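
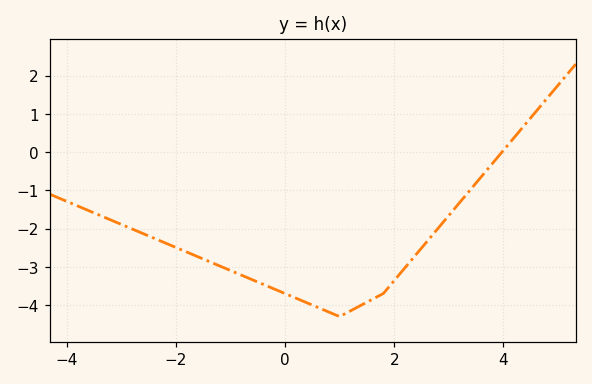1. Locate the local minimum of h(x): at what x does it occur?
0.999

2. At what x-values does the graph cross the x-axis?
3.97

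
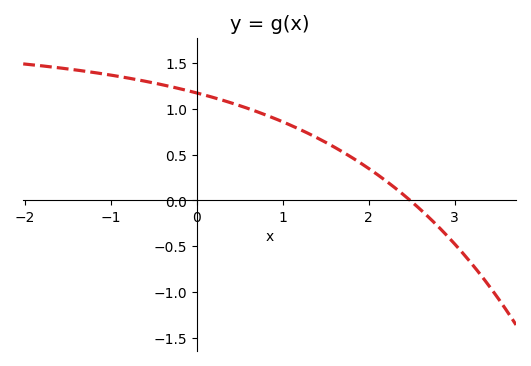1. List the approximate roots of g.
2.5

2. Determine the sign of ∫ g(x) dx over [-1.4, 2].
positive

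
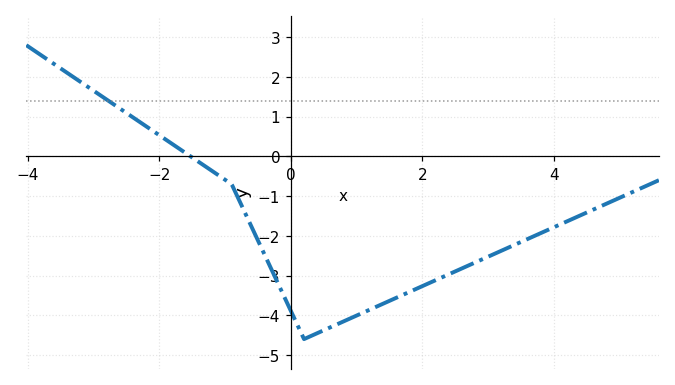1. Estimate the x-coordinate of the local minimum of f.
0.199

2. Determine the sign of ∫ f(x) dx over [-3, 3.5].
negative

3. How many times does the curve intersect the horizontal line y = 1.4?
1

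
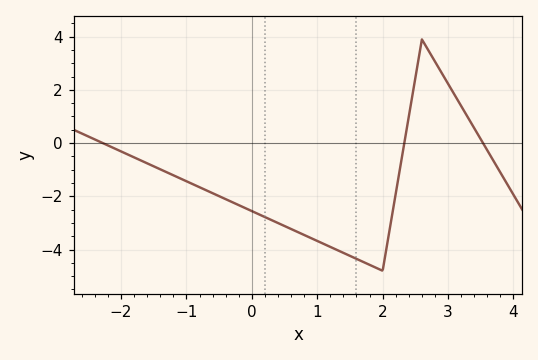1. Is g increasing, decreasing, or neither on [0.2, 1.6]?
decreasing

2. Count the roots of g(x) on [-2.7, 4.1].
3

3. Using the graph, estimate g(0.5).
-3.2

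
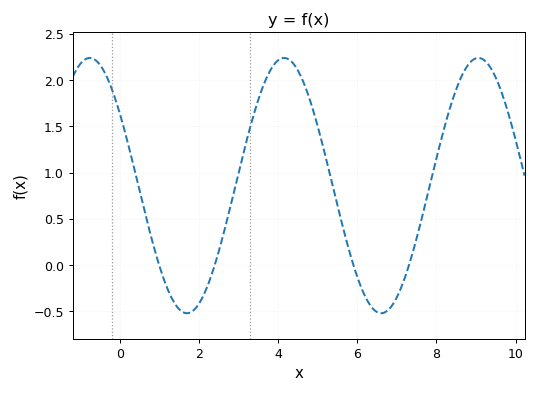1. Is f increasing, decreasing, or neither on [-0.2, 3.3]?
neither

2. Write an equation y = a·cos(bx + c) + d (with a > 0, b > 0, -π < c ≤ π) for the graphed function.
y = 1.38cos(1.3x + 0.97) + 0.86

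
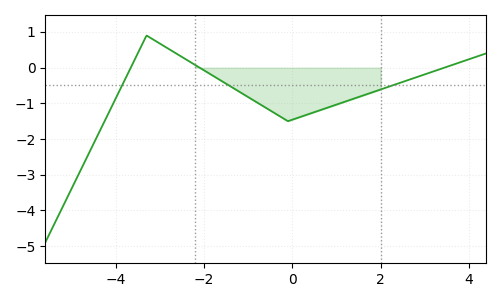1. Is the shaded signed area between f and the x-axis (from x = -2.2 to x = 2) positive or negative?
negative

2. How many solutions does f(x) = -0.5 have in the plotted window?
3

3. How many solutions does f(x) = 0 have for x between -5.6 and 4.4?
3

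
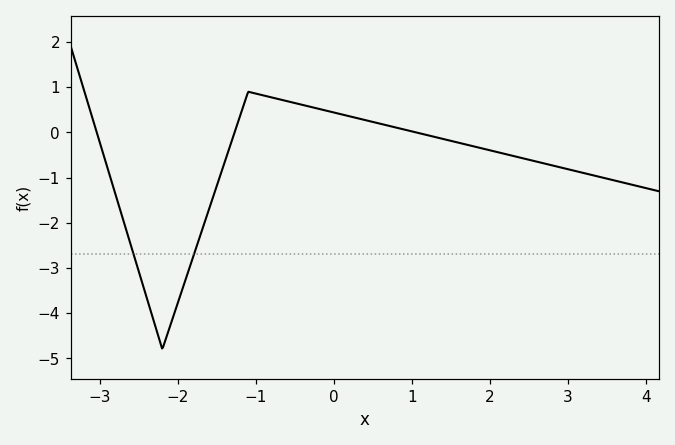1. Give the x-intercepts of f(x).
-3, -1.2, 1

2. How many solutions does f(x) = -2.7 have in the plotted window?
2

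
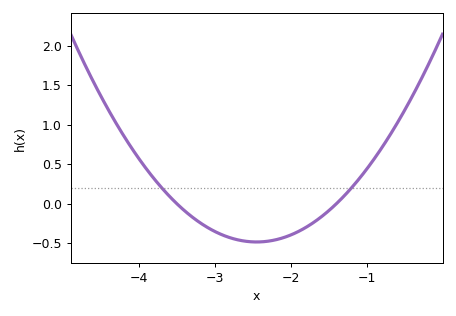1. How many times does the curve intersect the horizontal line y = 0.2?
2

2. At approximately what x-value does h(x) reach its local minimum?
-2.45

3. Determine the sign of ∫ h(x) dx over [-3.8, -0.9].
negative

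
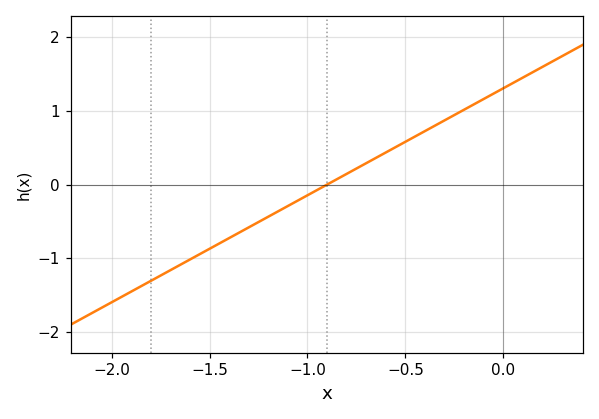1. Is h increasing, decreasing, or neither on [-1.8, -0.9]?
increasing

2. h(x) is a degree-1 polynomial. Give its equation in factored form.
y = 1.45(x + 0.9)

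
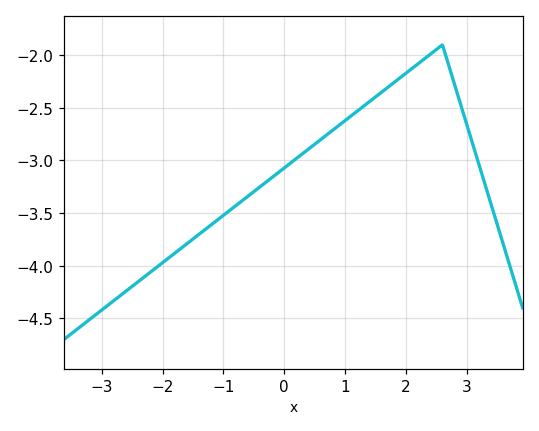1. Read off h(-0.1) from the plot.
-3.12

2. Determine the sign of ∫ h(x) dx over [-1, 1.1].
negative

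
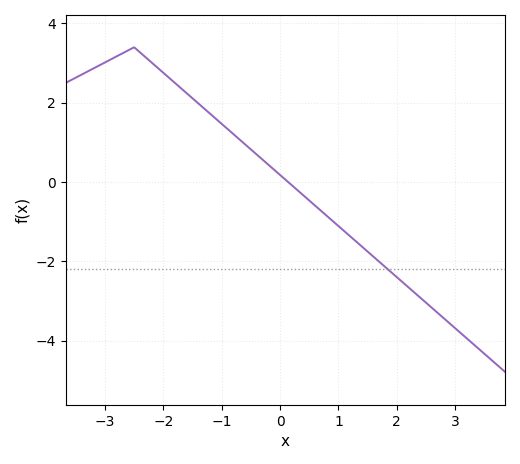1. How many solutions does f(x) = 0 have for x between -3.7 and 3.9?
1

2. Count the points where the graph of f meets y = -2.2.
1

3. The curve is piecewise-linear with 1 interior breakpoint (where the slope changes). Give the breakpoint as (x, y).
(-2.5, 3.4)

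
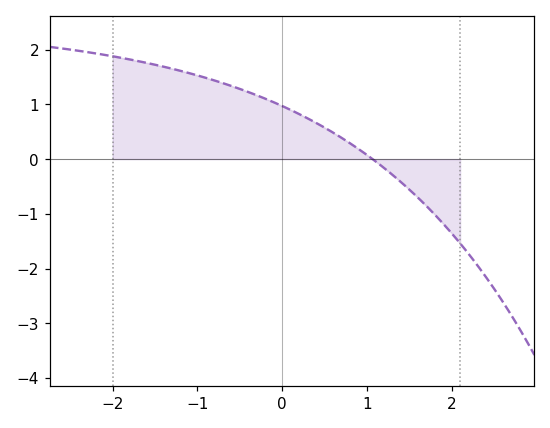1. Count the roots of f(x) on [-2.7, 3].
1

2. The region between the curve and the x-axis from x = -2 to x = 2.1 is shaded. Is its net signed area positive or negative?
positive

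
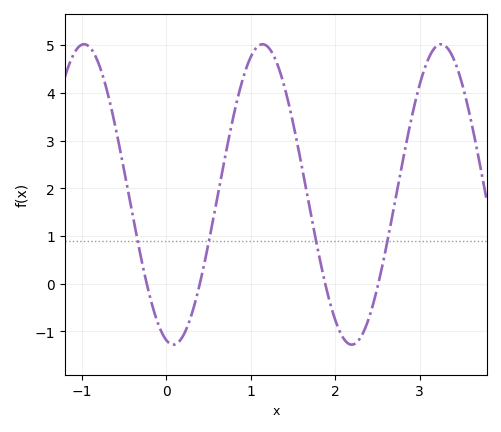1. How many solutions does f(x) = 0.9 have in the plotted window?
4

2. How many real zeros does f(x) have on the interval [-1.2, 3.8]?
4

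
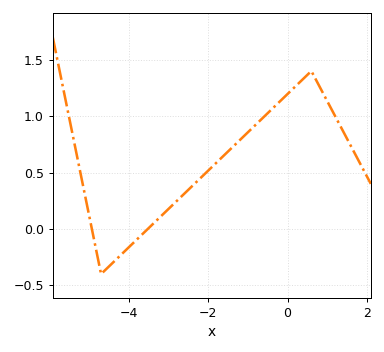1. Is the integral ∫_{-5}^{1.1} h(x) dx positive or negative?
positive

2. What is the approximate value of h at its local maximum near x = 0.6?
1.4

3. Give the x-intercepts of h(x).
-4.93, -3.52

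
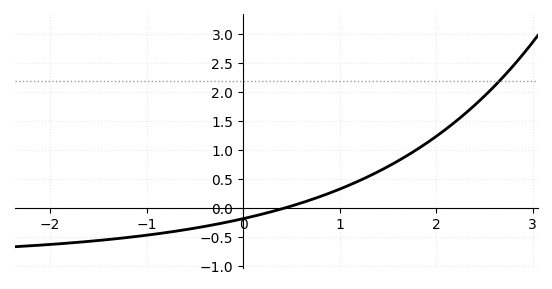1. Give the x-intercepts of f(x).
0.4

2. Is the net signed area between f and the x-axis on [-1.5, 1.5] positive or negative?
negative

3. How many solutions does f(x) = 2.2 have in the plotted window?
1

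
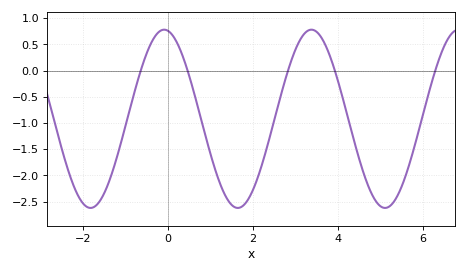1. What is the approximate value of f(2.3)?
-1.55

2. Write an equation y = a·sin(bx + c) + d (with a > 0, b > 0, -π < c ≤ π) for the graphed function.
y = 1.7sin(1.81x + 1.74) - 0.92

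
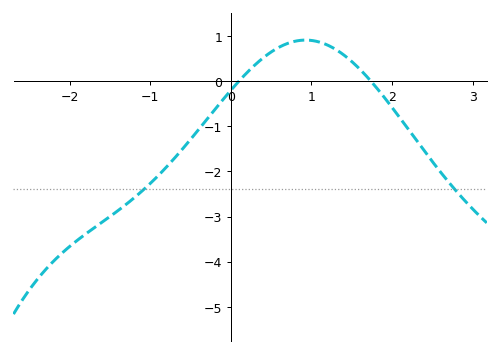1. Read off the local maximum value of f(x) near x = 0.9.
0.911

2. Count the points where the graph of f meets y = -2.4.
2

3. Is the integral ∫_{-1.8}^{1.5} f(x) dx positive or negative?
negative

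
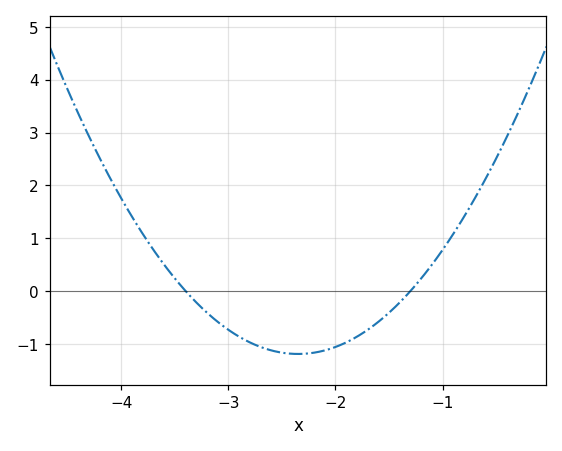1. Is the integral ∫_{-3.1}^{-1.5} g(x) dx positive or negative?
negative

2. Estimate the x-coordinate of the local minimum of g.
-2.4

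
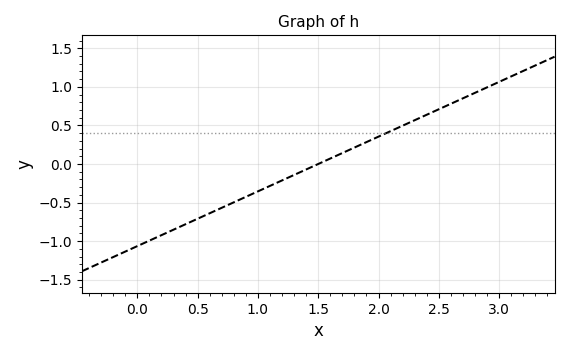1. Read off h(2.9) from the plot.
1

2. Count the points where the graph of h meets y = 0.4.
1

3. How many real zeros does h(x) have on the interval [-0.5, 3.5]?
1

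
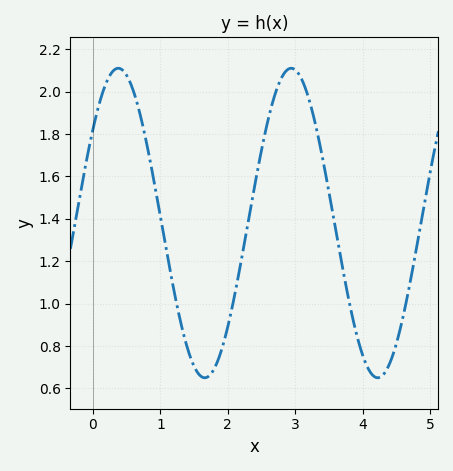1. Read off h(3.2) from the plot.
1.96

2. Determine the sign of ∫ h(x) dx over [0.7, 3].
positive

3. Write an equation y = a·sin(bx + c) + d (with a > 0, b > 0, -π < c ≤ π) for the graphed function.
y = 0.73sin(2.5x + 0.65) + 1.38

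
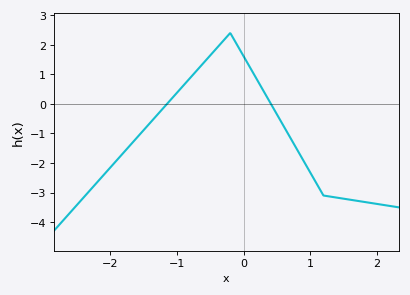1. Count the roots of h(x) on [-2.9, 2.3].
2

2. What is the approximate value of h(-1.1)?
0.127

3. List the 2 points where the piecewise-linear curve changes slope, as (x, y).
(-0.2, 2.4); (1.2, -3.1)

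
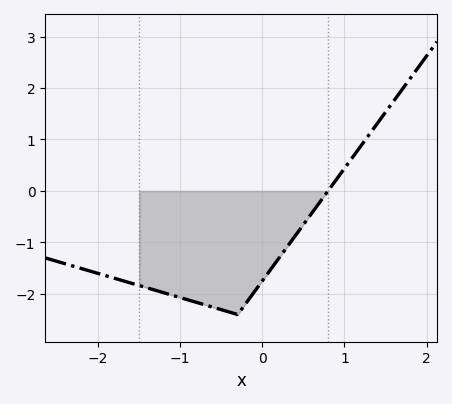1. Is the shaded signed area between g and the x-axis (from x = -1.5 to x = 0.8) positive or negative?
negative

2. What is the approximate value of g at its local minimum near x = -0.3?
-2.4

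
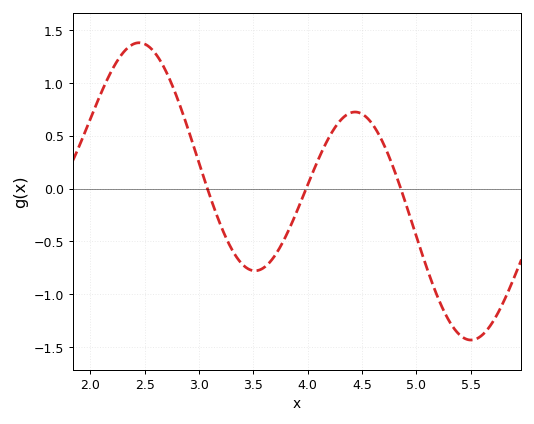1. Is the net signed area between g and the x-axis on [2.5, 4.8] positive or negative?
positive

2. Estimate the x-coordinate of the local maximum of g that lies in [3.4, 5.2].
4.4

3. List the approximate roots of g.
3.1, 4, 4.9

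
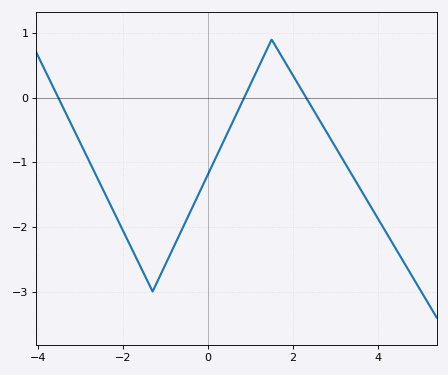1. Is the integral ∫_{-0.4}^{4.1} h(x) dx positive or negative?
negative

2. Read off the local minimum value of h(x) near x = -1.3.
-3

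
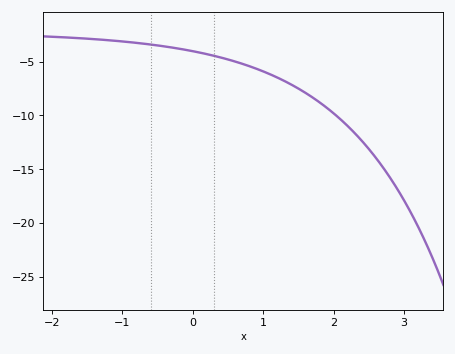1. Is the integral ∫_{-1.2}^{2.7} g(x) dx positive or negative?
negative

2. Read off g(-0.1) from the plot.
-4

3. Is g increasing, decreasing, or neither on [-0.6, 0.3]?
decreasing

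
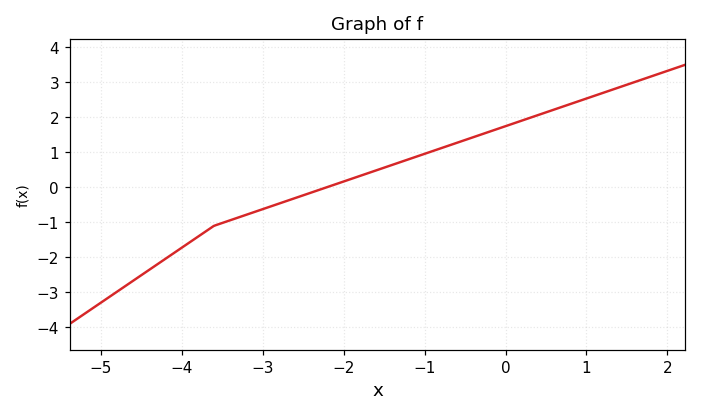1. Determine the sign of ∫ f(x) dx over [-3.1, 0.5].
positive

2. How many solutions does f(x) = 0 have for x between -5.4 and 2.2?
1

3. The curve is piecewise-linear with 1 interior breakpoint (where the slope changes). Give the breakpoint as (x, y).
(-3.6, -1.1)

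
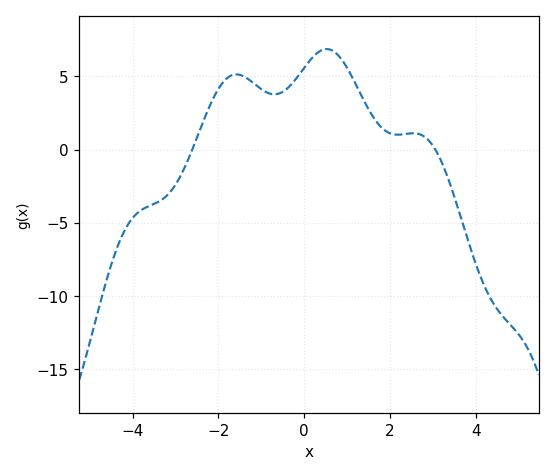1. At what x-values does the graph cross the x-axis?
-2.6, 3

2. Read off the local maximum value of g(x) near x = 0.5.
7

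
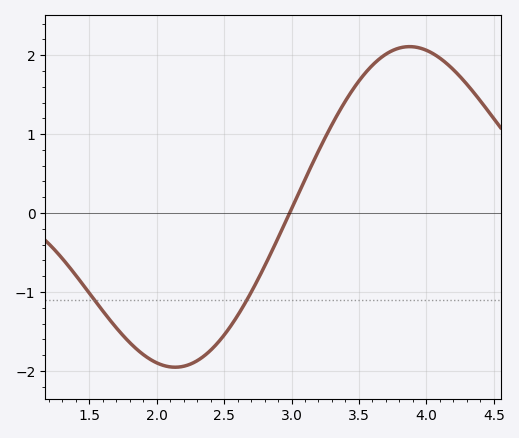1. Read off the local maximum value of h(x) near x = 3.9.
2.11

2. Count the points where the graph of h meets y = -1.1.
2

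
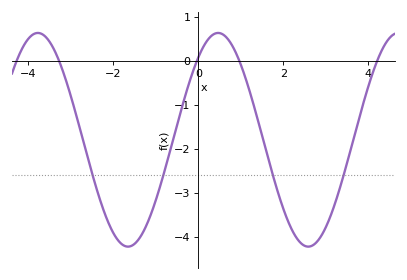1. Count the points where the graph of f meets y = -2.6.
4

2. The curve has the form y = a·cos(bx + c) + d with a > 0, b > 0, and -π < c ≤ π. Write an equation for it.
y = 2.43cos(1.48x - 0.69) - 1.8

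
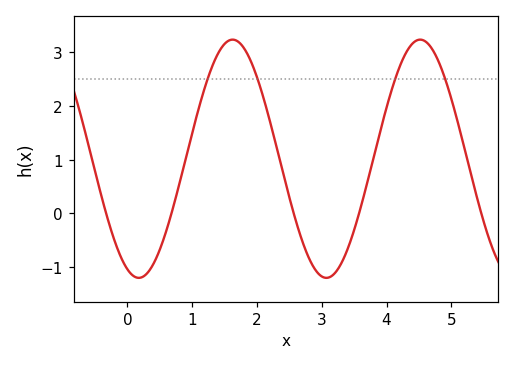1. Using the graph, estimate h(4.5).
3.24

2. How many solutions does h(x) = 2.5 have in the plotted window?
4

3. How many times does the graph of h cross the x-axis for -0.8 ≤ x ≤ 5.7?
5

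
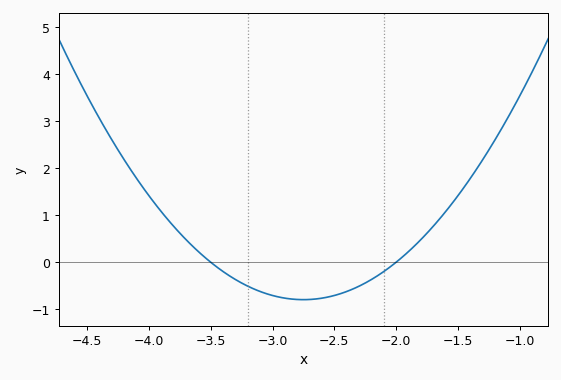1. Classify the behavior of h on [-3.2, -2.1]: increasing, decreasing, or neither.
neither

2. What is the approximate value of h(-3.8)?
0.8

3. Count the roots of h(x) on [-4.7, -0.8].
2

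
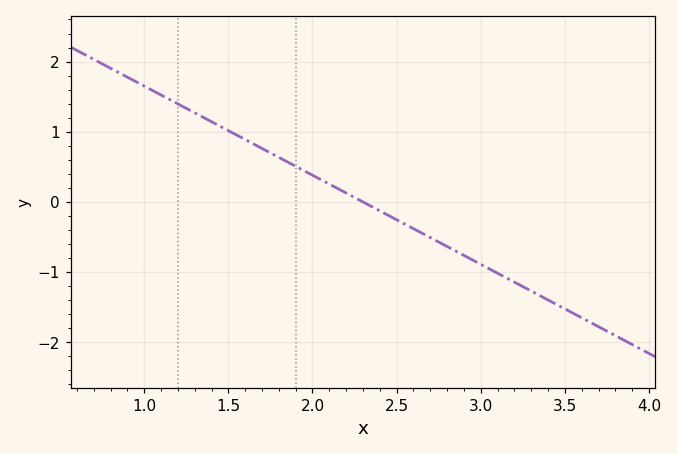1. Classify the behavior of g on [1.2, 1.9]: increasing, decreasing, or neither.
decreasing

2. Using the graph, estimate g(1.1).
1.5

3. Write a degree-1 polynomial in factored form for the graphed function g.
y = -1.27(x - 2.3)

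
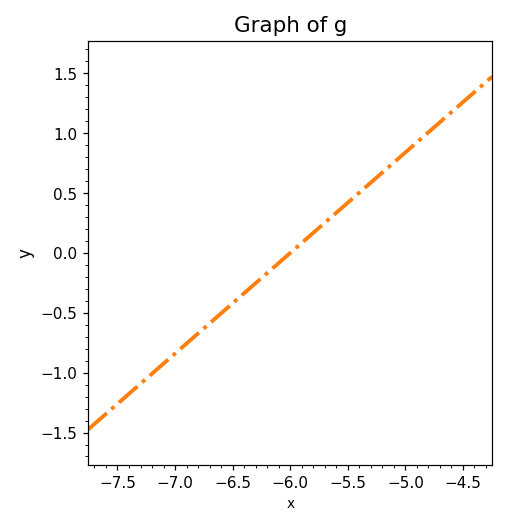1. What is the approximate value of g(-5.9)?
0.1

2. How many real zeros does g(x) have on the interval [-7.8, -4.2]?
1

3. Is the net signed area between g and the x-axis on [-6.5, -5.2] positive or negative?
positive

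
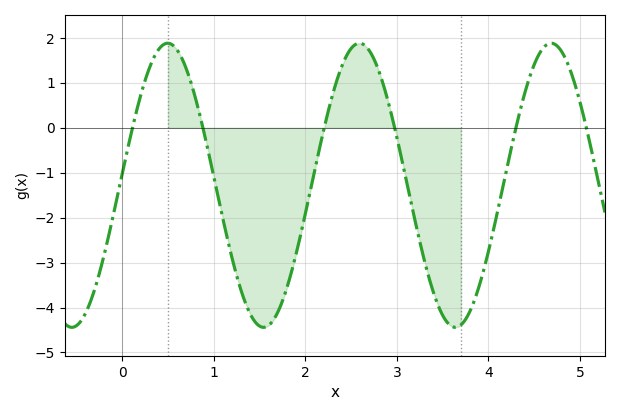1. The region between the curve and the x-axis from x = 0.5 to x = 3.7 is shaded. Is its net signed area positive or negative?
negative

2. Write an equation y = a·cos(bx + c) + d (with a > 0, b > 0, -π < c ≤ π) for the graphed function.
y = 3.16cos(3x - 1.5) - 1.28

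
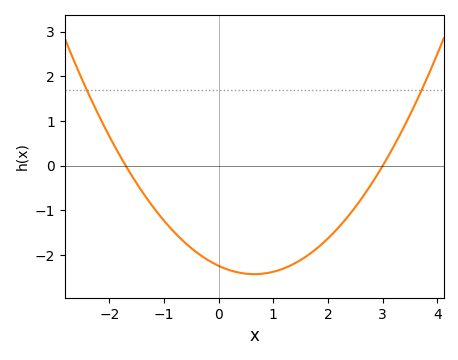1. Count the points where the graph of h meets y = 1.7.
2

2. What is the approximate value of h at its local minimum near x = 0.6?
-2.43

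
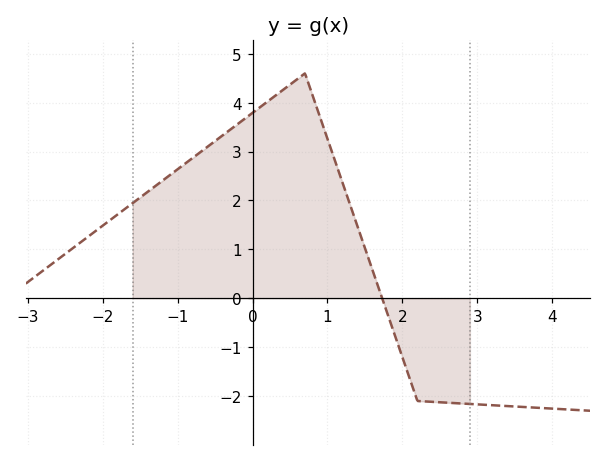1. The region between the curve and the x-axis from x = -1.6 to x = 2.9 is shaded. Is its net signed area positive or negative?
positive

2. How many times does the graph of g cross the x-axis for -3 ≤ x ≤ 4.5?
1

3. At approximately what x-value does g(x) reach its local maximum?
0.6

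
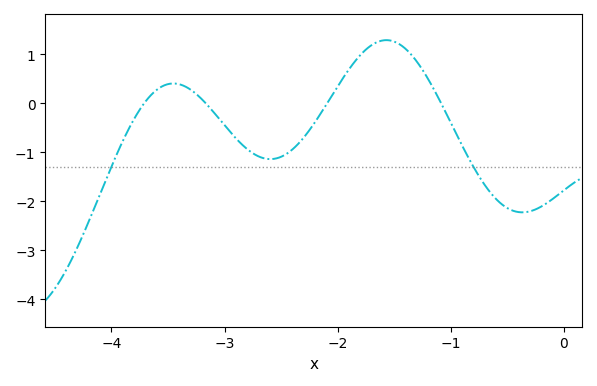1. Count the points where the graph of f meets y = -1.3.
2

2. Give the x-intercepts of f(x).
-3.71, -3.17, -2.09, -1.08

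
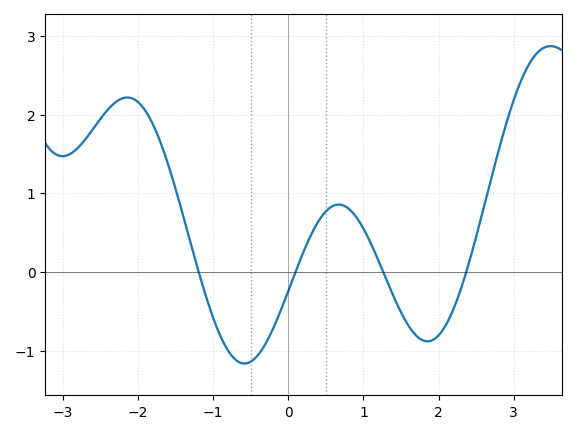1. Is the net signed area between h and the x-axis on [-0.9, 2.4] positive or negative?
negative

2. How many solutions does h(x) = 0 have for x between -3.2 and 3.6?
4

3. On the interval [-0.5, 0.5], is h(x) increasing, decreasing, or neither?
increasing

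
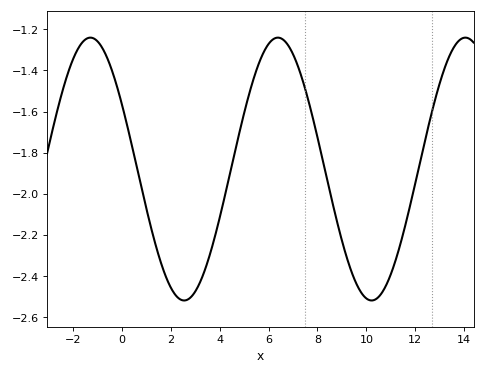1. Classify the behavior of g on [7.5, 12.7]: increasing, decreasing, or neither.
neither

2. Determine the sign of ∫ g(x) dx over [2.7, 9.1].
negative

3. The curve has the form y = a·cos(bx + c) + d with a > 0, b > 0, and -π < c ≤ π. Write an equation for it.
y = 0.64cos(0.82x + 1.05) - 1.88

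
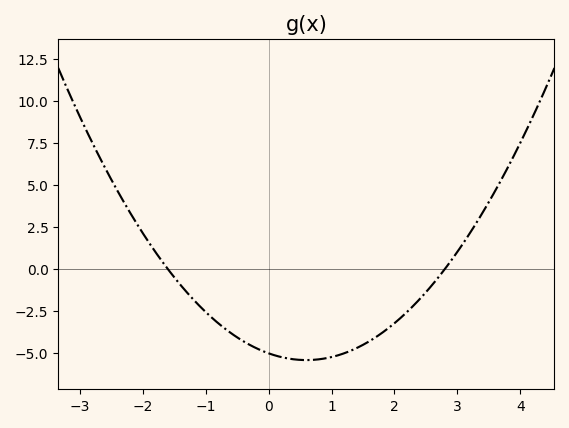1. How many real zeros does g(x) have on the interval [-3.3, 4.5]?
2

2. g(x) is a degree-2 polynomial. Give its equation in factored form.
y = 1.12(x + 1.6)(x - 2.8)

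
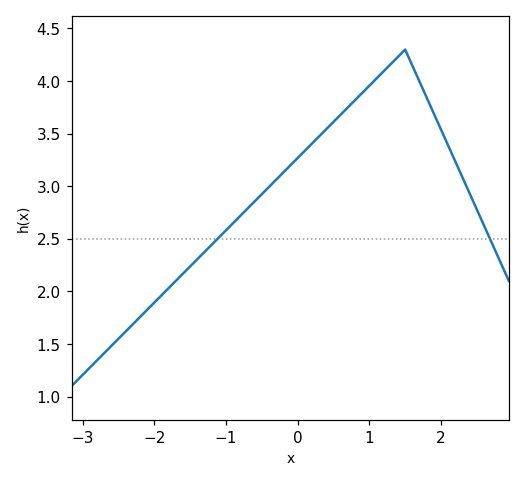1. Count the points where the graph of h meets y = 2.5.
2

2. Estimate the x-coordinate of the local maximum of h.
1.5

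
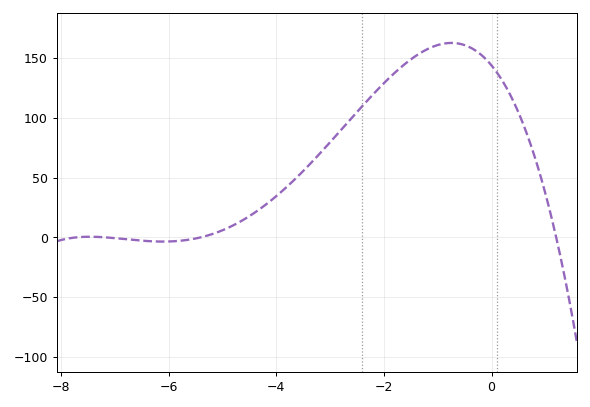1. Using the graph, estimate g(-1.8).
140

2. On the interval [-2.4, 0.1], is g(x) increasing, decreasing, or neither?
neither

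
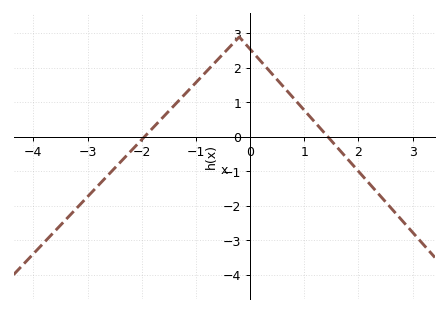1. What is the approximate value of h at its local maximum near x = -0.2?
2.9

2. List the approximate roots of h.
-2, 1.4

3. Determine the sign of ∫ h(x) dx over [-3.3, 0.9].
positive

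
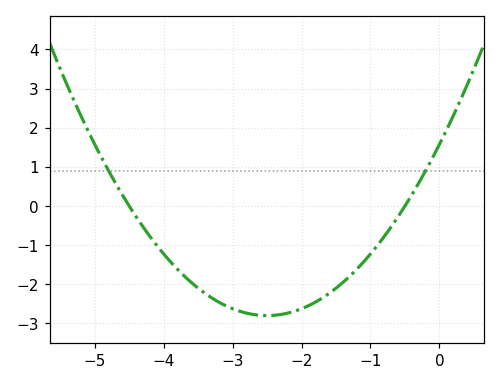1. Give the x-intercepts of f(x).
-4.5, -0.5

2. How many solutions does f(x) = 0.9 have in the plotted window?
2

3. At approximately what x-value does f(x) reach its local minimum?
-2.5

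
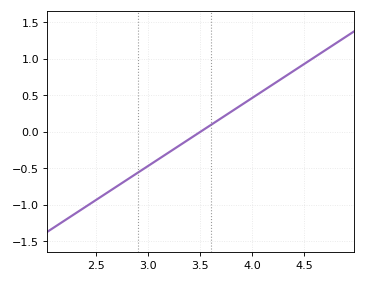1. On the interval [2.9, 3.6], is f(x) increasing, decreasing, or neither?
increasing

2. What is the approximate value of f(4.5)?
0.93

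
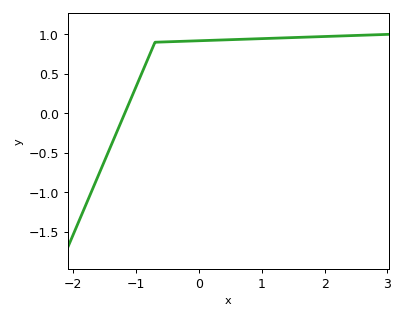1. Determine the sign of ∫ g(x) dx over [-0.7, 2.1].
positive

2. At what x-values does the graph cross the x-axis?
-1.2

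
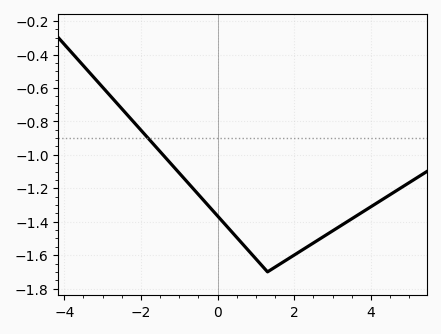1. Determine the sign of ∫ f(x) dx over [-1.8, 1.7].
negative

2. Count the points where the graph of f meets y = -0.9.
1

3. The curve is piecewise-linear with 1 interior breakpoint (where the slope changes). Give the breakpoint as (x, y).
(1.3, -1.7)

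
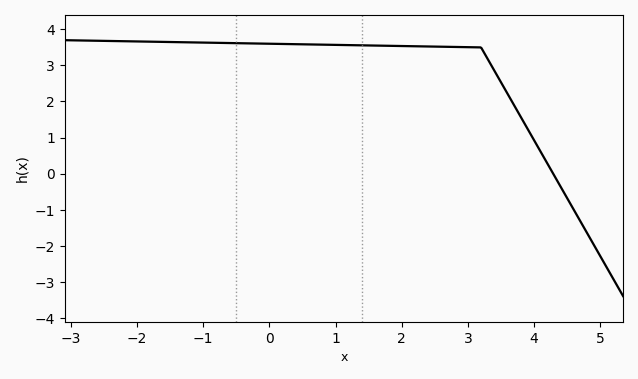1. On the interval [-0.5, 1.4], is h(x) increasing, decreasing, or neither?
decreasing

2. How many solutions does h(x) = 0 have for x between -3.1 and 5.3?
1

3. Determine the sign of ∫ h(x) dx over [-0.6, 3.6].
positive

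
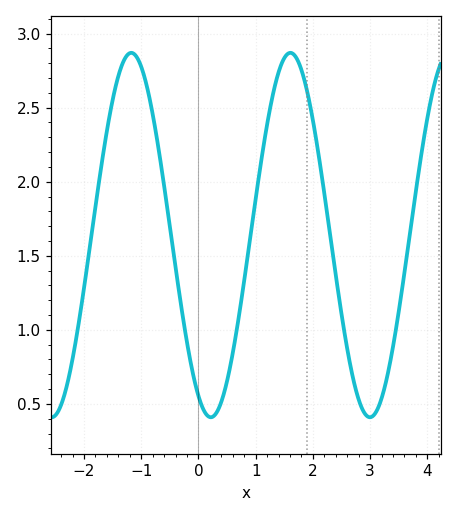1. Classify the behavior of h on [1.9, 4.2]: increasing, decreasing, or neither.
neither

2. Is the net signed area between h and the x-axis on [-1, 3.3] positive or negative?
positive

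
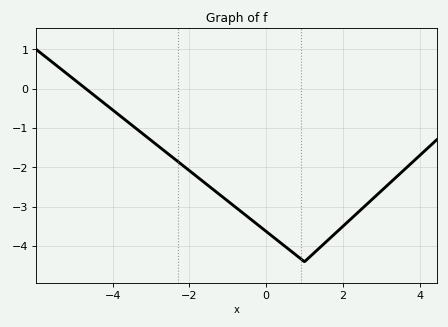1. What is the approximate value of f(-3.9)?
-0.615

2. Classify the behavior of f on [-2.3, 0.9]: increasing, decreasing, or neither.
decreasing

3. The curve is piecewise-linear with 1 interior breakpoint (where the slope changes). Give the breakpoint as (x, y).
(1, -4.4)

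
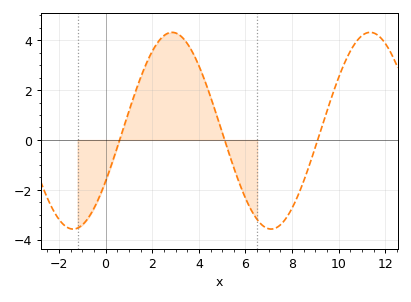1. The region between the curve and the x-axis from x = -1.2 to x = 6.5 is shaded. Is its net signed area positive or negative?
positive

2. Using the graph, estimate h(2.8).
4.4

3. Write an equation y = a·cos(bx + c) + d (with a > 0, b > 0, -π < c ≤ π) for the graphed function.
y = 3.95cos(0.74x - 2.1) + 0.37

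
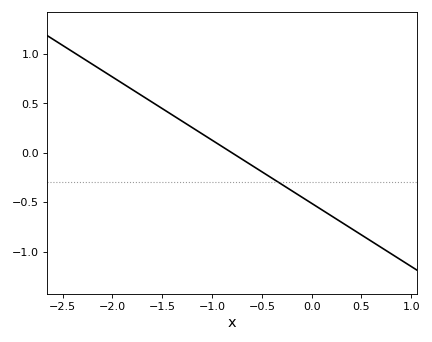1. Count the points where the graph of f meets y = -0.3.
1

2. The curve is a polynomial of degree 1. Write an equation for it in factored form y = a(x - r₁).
y = -0.64(x + 0.8)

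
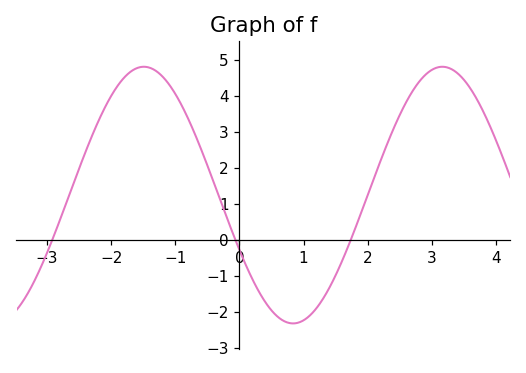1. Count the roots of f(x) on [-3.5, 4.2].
3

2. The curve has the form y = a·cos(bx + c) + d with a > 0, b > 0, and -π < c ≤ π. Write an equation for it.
y = 3.57cos(1.4x + 2) + 1.24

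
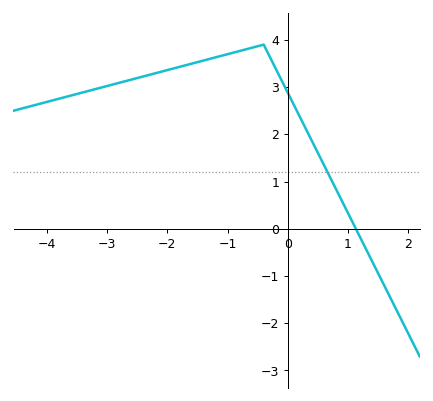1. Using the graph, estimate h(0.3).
2.11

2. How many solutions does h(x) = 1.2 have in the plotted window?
1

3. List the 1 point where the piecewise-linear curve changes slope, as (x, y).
(-0.4, 3.9)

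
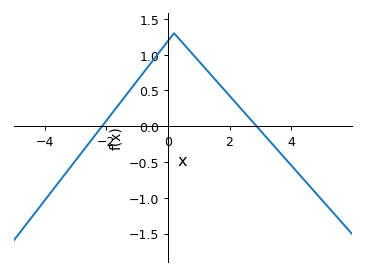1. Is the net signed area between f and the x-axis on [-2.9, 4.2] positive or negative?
positive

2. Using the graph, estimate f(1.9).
0.45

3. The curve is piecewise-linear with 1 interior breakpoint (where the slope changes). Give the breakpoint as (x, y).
(0.2, 1.3)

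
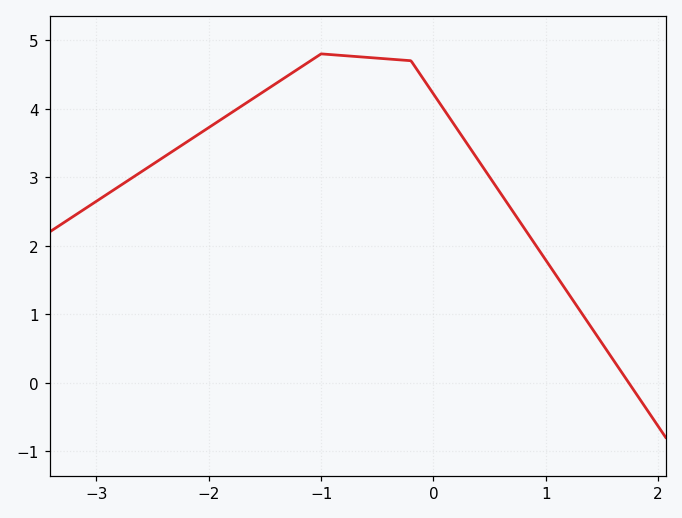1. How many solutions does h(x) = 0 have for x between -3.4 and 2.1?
1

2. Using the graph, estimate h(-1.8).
3.94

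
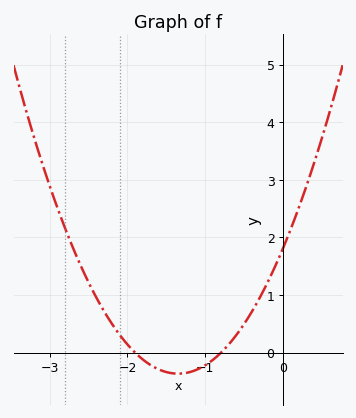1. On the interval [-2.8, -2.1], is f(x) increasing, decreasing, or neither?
decreasing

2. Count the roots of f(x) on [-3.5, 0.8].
2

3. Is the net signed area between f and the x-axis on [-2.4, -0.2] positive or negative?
positive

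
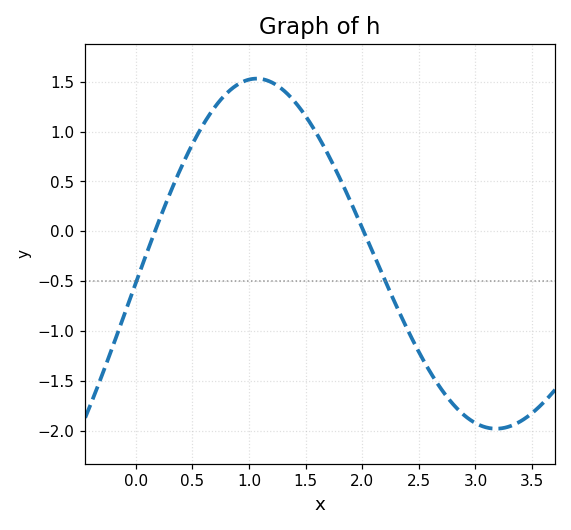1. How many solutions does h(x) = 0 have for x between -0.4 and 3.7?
2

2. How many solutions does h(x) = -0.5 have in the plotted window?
2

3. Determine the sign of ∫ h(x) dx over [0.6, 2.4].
positive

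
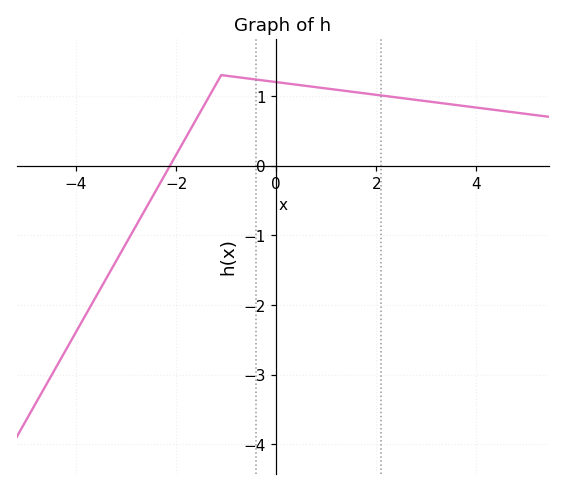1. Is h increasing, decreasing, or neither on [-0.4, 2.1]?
decreasing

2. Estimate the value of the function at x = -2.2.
-0.1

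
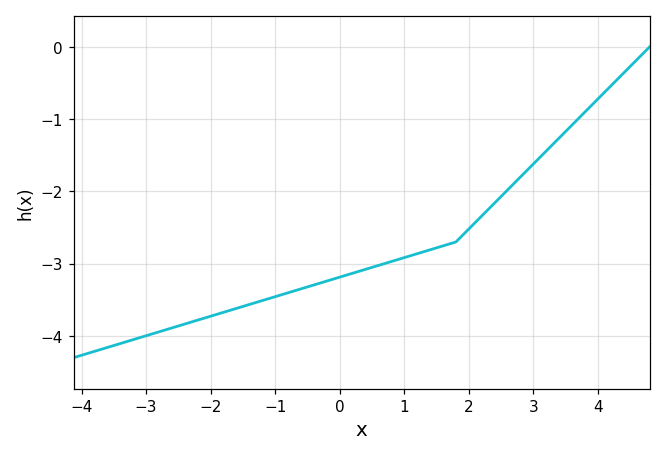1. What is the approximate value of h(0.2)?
-3.1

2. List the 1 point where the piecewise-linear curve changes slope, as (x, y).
(1.8, -2.7)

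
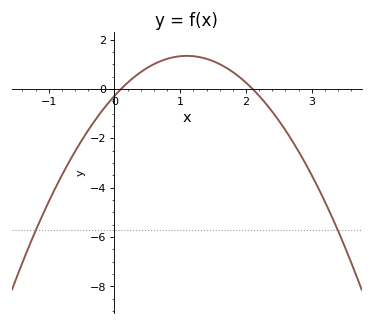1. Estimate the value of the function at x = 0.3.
0.482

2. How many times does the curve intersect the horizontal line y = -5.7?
2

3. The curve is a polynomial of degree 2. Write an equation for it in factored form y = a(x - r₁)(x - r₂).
y = -1.34(x - 0.1)(x - 2.1)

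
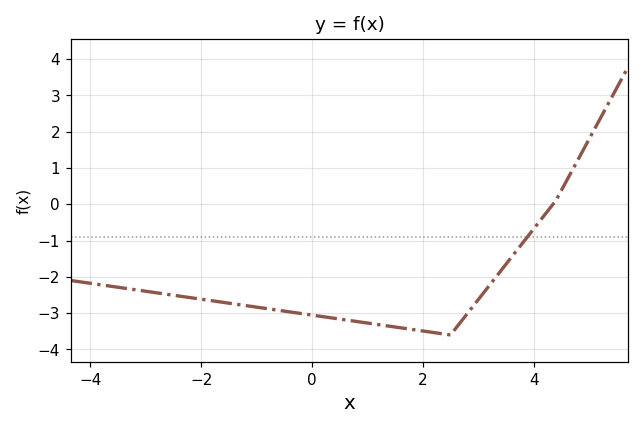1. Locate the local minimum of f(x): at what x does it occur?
2.5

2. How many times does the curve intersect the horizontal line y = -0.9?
1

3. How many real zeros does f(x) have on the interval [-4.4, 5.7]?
1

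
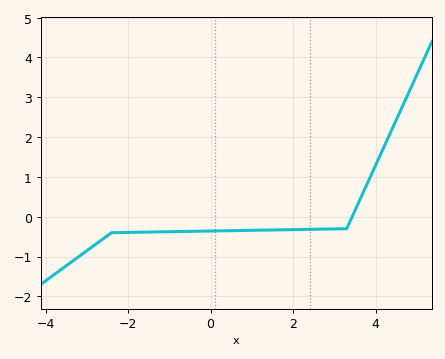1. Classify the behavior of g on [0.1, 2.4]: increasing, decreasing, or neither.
increasing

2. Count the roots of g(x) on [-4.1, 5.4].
1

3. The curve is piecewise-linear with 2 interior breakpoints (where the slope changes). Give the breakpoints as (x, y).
(-2.4, -0.4); (3.3, -0.3)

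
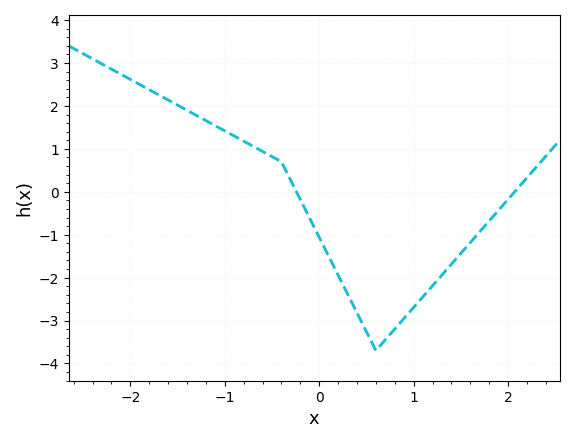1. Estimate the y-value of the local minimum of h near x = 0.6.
-3.7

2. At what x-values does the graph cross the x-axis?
-0.2, 2.1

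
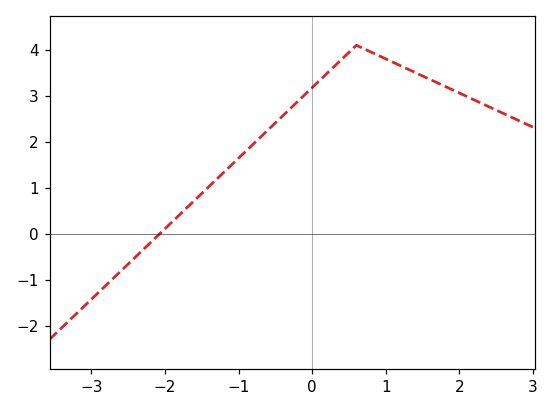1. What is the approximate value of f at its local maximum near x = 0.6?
4.1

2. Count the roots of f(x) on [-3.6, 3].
1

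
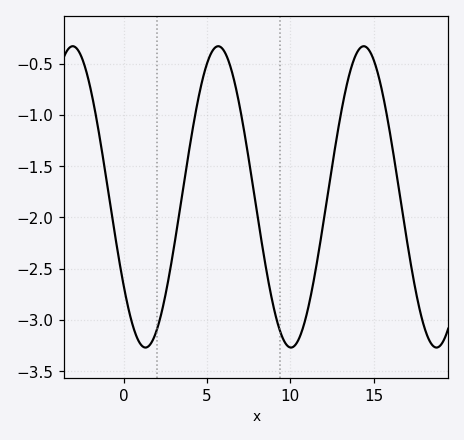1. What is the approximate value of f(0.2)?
-2.85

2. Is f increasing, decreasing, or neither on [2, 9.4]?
neither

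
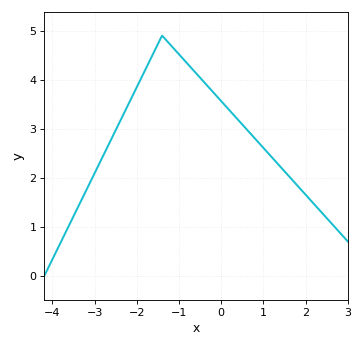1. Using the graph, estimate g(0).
3.6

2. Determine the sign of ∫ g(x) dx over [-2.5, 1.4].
positive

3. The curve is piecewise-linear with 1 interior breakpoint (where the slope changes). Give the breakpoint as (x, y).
(-1.4, 4.9)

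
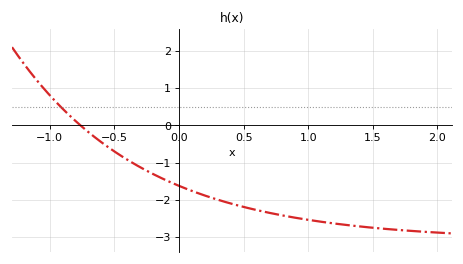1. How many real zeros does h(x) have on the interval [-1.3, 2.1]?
1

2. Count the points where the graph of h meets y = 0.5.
1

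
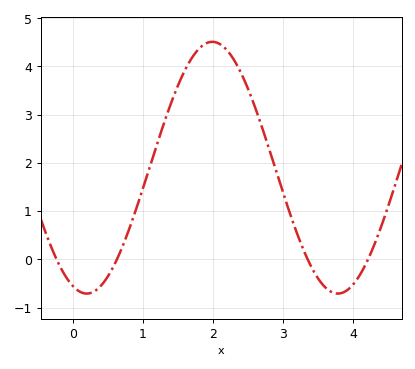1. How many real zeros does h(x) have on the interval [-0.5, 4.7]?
4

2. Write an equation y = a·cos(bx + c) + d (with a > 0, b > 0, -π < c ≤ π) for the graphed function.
y = 2.61cos(1.8x + 2.8) + 1.9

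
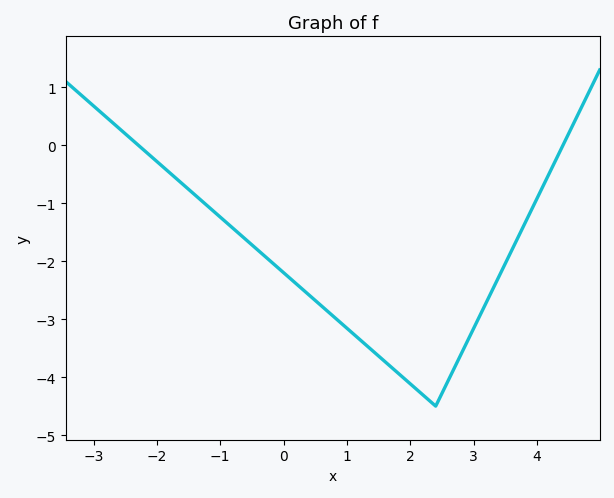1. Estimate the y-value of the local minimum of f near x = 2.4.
-4.5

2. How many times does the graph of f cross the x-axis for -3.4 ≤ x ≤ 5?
2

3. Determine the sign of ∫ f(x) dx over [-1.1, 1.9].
negative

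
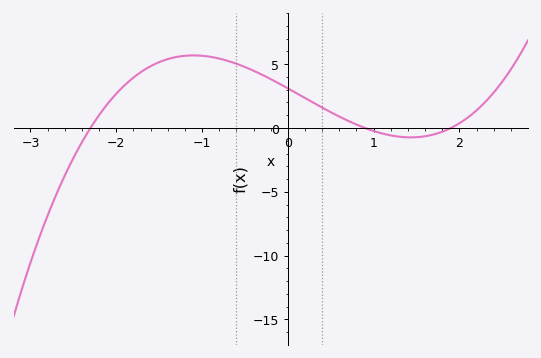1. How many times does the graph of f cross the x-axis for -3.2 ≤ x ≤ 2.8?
3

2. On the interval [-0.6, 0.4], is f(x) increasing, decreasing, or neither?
decreasing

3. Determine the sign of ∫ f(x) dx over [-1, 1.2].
positive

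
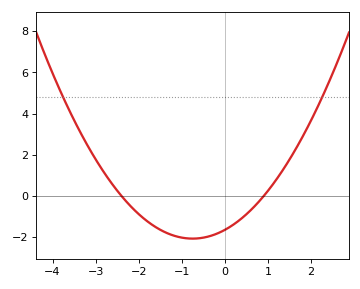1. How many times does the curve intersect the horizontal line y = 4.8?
2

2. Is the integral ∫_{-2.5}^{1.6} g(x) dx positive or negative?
negative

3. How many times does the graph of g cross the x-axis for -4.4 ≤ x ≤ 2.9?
2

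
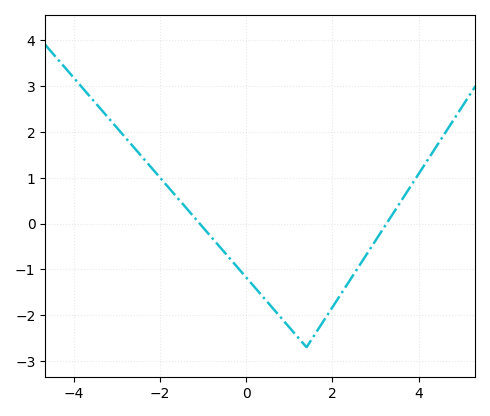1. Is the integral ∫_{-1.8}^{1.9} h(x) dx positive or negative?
negative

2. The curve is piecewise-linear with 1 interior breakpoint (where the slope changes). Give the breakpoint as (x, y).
(1.4, -2.7)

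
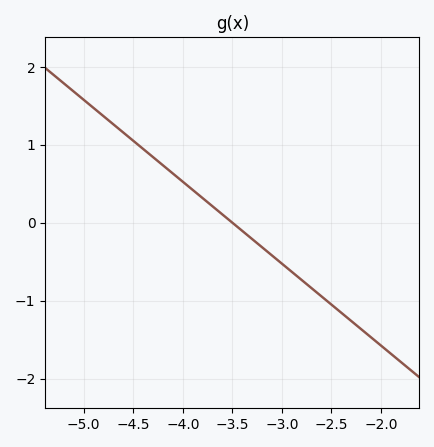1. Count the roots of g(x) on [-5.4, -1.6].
1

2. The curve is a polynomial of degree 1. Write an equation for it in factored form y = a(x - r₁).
y = -1.05(x + 3.5)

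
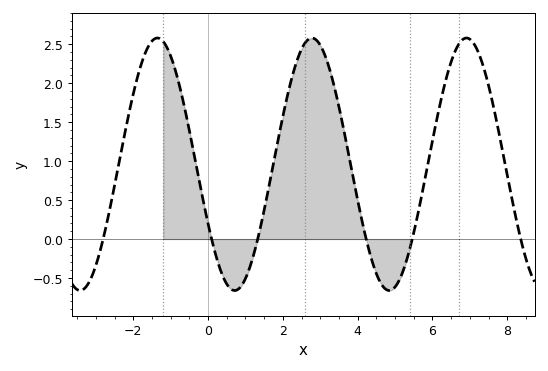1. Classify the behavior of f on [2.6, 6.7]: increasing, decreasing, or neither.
neither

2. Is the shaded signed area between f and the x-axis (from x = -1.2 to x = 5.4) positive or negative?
positive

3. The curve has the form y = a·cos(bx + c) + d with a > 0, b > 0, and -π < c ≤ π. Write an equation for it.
y = 1.62cos(1.52x + 2.06) + 0.96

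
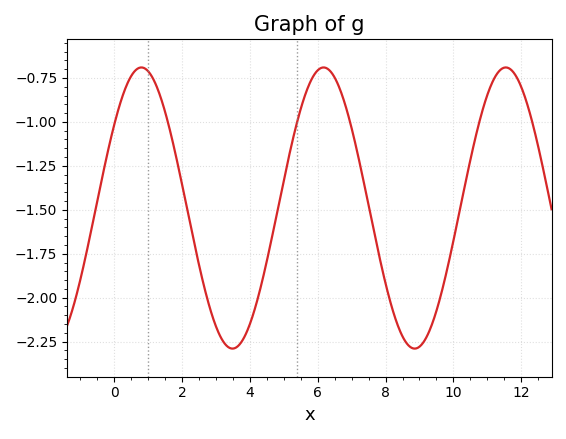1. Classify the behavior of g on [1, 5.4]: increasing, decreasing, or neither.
neither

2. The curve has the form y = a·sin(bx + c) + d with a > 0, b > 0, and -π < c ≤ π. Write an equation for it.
y = 0.8sin(1.17x + 0.632) - 1.49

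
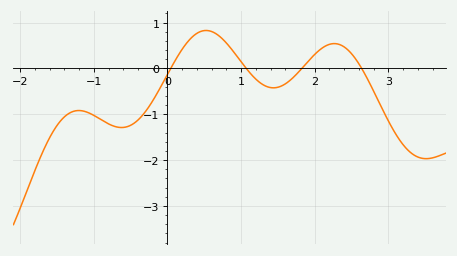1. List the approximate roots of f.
0.044, 1.07, 1.83, 2.64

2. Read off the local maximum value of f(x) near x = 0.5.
0.828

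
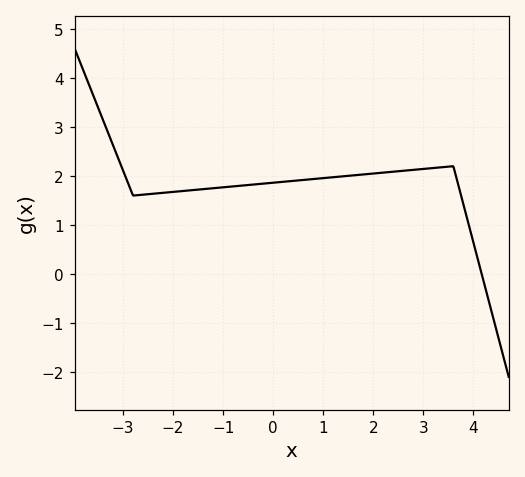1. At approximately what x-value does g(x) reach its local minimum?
-2.8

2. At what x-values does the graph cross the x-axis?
4.2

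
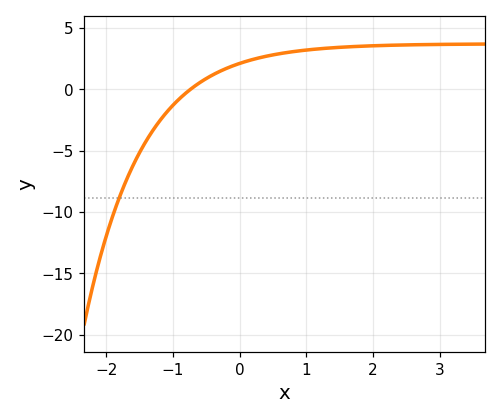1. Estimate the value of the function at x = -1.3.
-3.5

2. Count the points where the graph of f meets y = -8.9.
1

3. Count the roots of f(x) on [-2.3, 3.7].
1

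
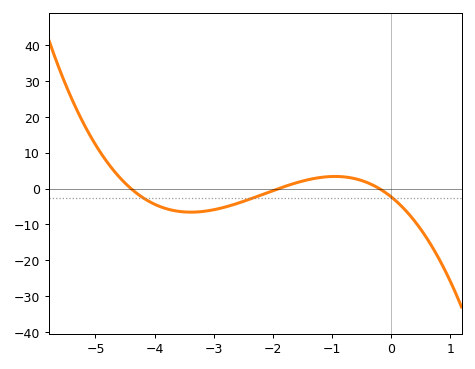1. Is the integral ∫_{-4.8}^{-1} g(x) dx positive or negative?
negative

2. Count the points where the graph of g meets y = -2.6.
3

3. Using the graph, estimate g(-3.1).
-6.2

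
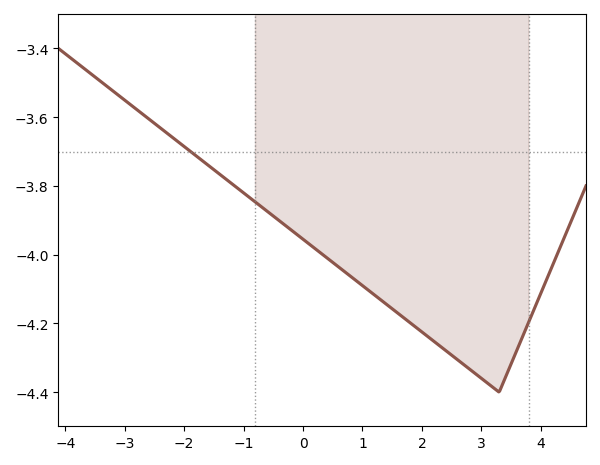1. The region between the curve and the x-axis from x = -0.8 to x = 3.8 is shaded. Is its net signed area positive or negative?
negative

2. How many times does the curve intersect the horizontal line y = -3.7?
1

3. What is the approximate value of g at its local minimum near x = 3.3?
-4.4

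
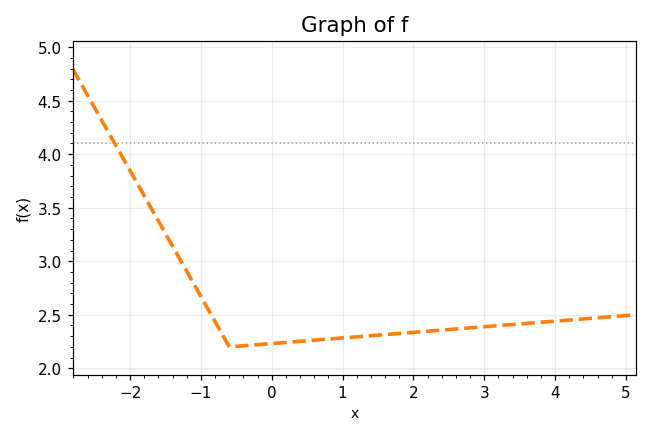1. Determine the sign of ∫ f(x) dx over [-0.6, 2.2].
positive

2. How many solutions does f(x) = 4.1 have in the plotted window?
1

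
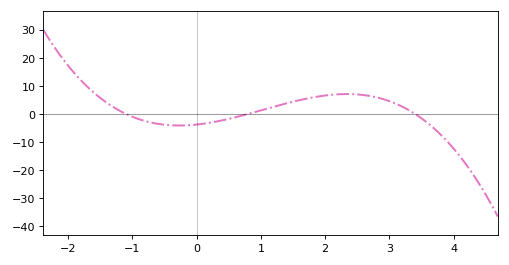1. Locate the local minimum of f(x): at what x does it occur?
-0.3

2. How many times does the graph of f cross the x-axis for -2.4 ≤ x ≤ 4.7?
3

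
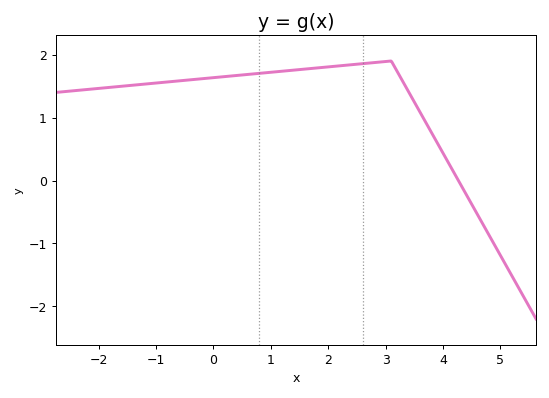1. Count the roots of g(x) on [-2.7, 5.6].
1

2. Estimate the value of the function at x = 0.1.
1.64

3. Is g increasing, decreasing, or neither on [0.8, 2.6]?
increasing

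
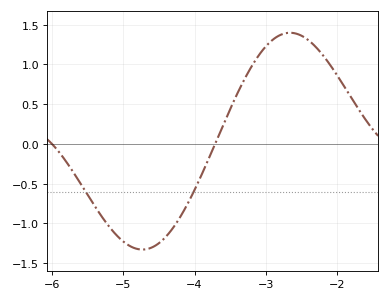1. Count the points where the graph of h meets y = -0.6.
2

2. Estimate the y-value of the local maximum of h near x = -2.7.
1.4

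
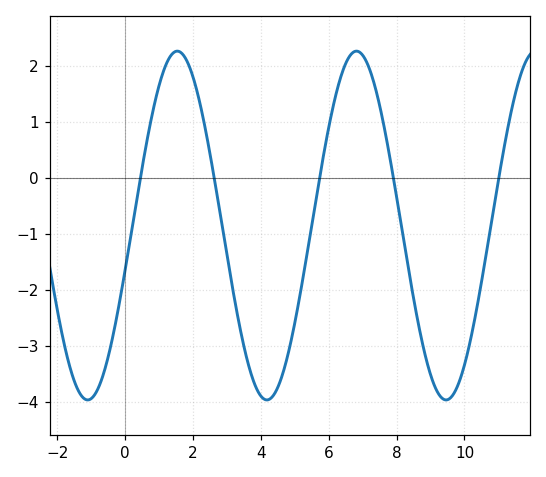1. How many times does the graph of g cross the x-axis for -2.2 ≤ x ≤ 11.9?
5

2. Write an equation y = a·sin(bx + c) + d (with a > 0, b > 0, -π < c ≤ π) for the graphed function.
y = 3.12sin(1.2x - 0.26) - 0.85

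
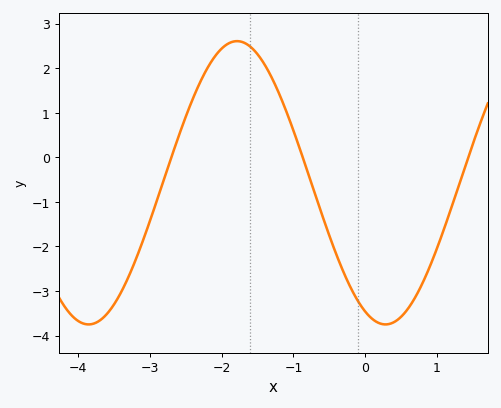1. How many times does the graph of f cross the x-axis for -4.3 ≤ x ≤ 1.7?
3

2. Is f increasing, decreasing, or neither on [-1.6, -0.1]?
decreasing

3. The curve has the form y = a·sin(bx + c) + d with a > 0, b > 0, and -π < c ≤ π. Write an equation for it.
y = 3.18sin(1.52x - 2) - 0.57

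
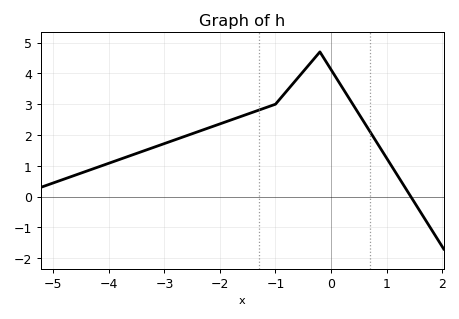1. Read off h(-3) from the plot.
1.72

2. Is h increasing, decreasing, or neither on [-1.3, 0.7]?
neither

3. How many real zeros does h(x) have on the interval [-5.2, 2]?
1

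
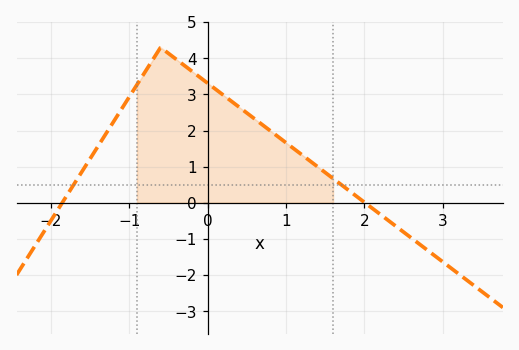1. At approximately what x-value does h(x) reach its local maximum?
-0.598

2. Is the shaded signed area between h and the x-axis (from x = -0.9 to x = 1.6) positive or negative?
positive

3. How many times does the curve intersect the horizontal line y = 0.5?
2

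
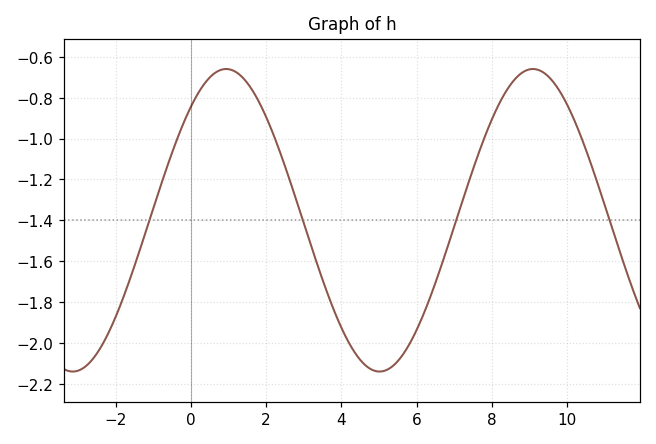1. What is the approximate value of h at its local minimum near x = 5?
-2.14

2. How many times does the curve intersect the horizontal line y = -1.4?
4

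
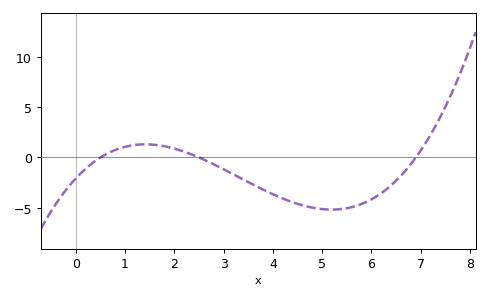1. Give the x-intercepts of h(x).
0.4, 2.4, 6.8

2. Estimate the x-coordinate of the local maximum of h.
1.4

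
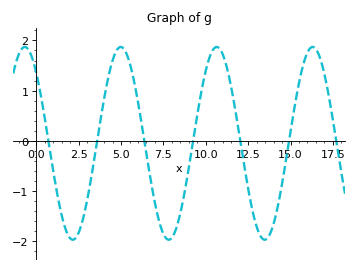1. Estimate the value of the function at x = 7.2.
-1.5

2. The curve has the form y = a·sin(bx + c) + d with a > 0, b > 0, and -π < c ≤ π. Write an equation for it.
y = 1.92sin(1.1x + 2.3) - 0.05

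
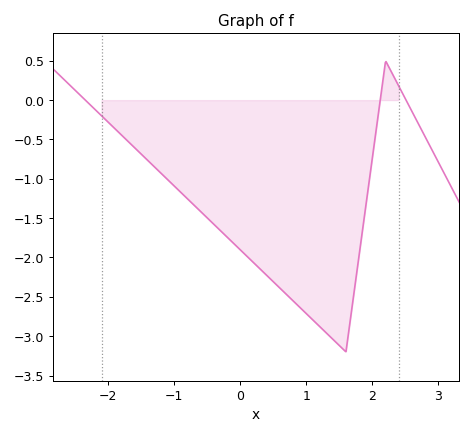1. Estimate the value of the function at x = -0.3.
-1.65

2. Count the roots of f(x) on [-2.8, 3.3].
3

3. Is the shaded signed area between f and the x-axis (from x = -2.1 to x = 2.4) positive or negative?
negative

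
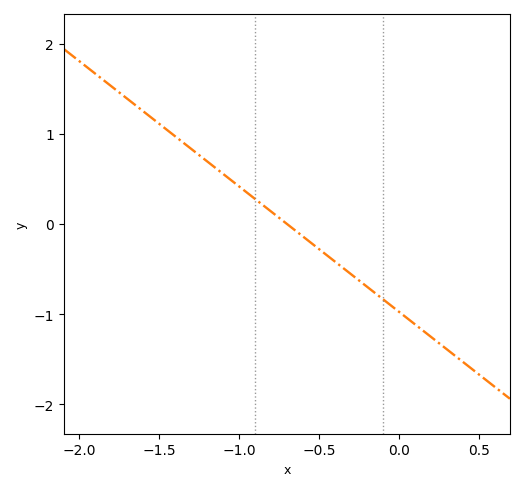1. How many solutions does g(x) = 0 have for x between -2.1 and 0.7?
1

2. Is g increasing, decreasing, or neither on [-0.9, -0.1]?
decreasing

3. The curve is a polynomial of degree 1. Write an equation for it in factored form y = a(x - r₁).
y = -1.39(x + 0.7)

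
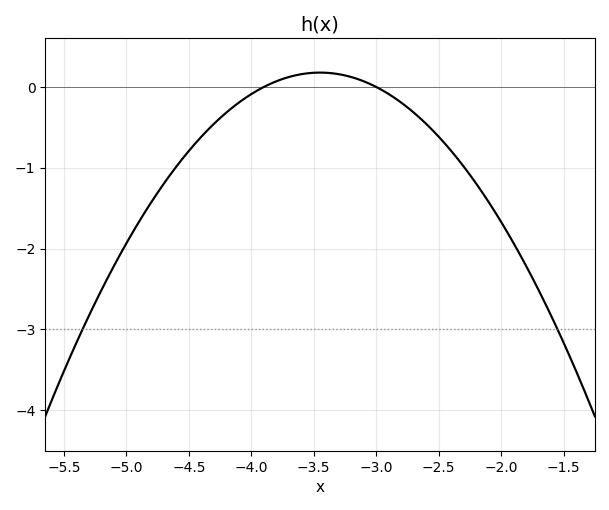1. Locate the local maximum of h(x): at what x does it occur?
-3.4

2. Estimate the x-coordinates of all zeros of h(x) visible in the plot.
-3.9, -3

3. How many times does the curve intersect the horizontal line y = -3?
2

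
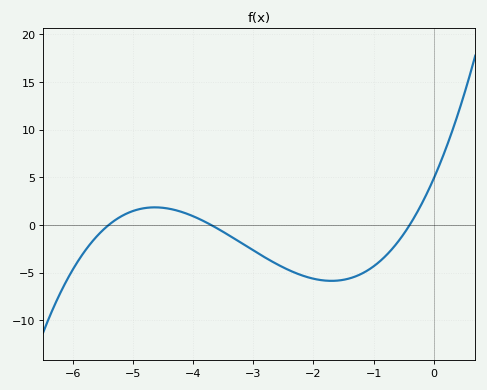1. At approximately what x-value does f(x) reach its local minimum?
-1.7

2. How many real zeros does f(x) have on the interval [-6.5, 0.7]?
3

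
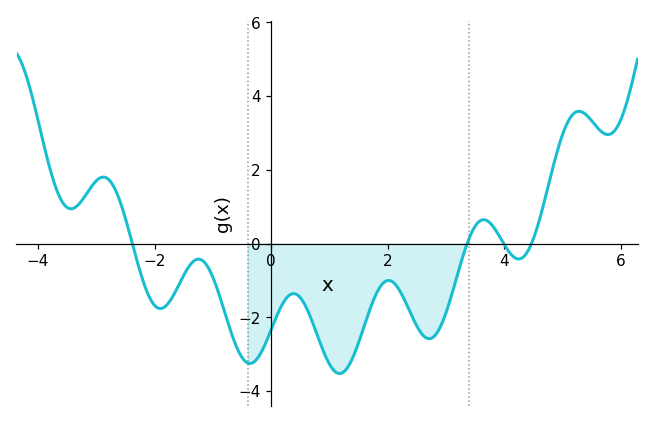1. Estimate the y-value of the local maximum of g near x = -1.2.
-0.4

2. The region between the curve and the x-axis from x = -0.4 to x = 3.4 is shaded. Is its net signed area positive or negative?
negative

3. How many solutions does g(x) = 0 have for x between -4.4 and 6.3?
4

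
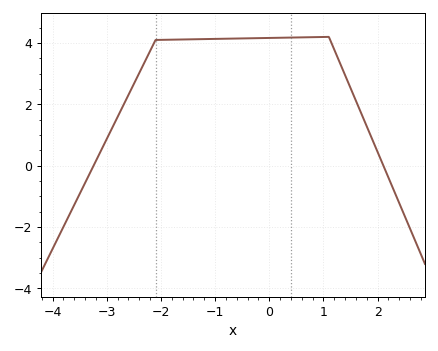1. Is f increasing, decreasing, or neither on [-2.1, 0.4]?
increasing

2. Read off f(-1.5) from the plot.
4.12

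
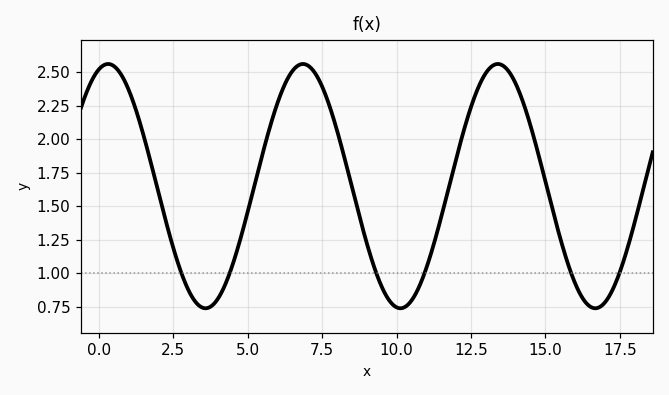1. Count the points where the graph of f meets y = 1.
6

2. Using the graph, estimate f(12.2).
2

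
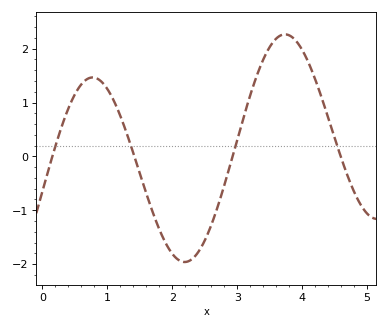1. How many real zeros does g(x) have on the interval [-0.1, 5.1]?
4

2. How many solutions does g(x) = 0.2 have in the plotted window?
4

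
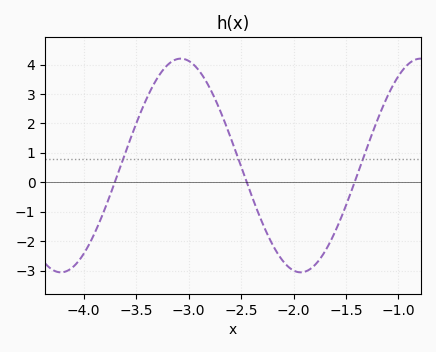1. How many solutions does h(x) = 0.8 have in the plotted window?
3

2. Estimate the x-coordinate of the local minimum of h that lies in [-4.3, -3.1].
-4.22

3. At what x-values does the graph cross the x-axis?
-3.7, -2.45, -1.42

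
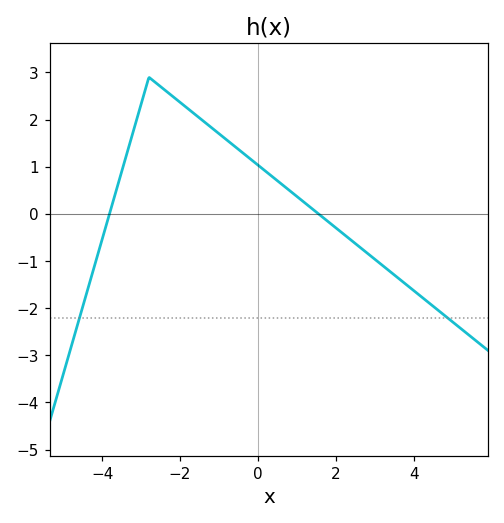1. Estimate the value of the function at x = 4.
-1.63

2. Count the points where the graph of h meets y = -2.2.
2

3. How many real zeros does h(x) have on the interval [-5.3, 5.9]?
2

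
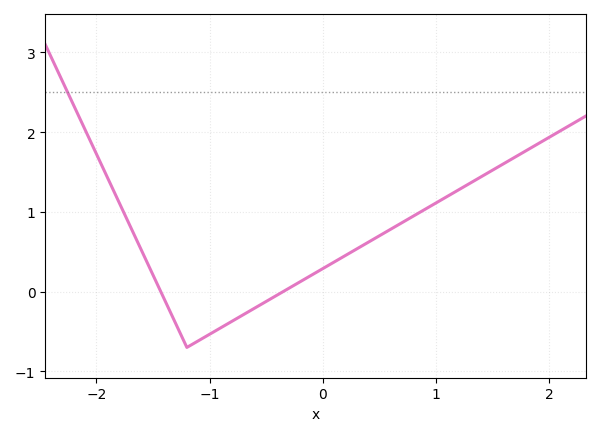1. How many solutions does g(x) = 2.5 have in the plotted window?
1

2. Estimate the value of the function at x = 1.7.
1.69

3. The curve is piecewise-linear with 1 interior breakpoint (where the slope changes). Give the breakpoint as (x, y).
(-1.2, -0.7)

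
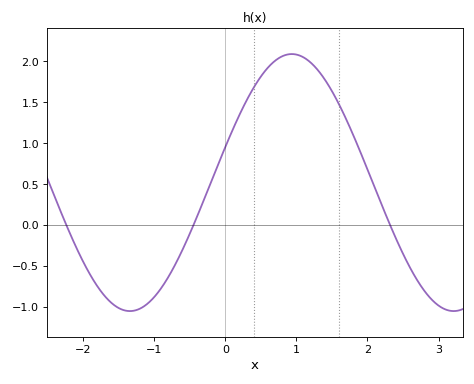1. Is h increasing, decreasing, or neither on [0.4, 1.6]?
neither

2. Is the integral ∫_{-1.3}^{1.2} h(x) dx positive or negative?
positive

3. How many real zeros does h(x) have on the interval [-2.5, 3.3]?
3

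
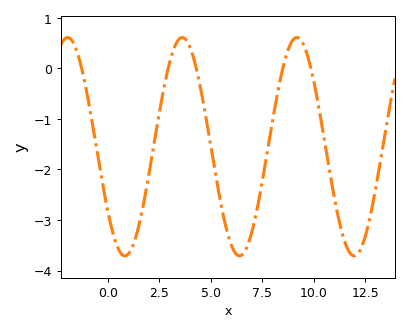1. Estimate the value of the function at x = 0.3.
-3.3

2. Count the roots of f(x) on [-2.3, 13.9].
5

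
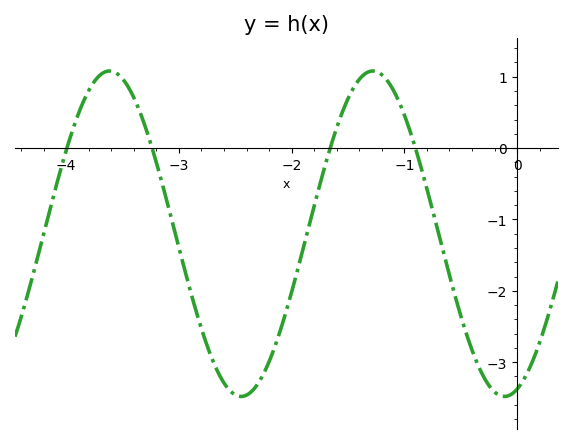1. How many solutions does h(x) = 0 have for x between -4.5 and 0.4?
4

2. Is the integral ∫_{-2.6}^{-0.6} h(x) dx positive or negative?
negative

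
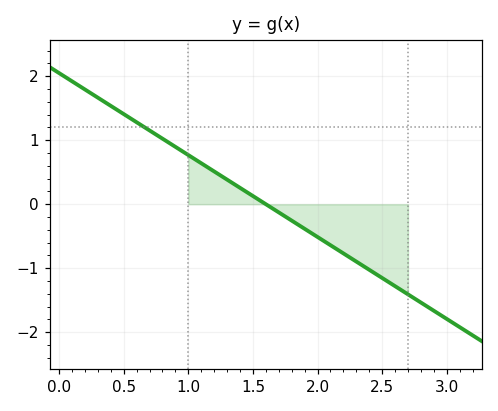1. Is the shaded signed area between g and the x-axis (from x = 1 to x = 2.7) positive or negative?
negative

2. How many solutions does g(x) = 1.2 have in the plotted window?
1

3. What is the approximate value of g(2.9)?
-1.7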